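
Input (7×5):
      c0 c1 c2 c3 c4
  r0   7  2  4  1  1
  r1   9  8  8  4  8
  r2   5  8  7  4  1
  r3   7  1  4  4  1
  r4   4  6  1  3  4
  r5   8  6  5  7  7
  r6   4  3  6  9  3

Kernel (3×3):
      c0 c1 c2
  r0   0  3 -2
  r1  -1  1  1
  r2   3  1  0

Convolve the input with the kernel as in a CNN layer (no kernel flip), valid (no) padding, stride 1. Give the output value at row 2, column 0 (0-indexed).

The receptive field on the input at this output position is [5 8 7 / 7 1 4 / 4 6 1]. Elementwise product with the kernel and sum: 8·3 + 7·-2 + 7·-1 + 1·1 + 4·1 + 4·3 + 6·1.

26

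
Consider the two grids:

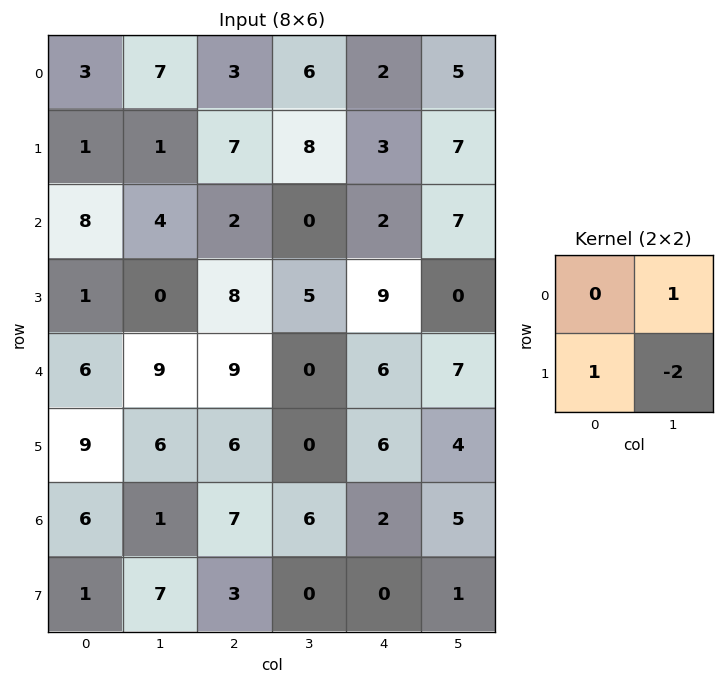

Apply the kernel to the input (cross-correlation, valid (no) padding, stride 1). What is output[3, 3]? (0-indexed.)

The receptive field on the input at this output position is [5 9 / 0 6]. Elementwise product with the kernel and sum: 9·1 + 0·1 + 6·-2.

-3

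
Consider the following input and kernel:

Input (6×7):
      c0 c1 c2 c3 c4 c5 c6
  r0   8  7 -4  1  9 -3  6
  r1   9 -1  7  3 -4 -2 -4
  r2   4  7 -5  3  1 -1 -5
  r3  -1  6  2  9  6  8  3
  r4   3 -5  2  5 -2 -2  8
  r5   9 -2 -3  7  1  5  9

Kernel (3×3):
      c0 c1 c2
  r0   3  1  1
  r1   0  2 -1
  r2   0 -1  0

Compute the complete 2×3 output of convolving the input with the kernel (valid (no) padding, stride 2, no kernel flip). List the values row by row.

11 5 31
29 -4 12

Output[0,0]: The receptive field on the input at this output position is [8 7 -4 / 9 -1 7 / 4 7 -5]. Elementwise product with the kernel and sum: 8·3 + 7·1 + -4·1 + -1·2 + 7·-1 + 7·-1.
Output[0,1]: The receptive field on the input at this output position is [-4 1 9 / 7 3 -4 / -5 3 1]. Elementwise product with the kernel and sum: -4·3 + 1·1 + 9·1 + 3·2 + -4·-1 + 3·-1.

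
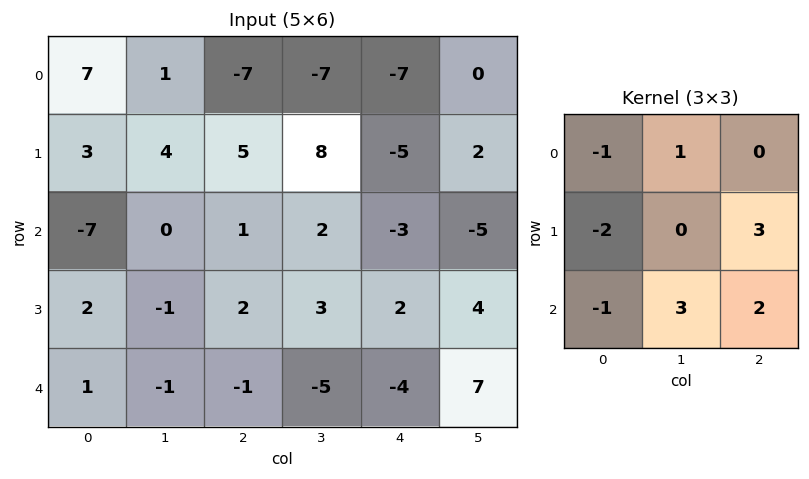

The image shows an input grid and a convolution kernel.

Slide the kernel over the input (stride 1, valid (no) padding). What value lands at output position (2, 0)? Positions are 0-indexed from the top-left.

3

The receptive field on the input at this output position is [-7 0 1 / 2 -1 2 / 1 -1 -1]. Elementwise product with the kernel and sum: -7·-1 + 0·1 + 2·-2 + 2·3 + 1·-1 + -1·3 + -1·2.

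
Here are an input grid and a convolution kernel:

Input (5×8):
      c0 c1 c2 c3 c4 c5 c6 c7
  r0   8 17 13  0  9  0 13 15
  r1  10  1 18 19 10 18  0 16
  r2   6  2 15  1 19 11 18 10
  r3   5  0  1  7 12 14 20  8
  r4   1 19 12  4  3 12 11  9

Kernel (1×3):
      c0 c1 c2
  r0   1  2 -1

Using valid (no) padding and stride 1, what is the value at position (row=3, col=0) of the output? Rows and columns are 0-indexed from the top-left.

4

The receptive field on the input at this output position is [5 0 1]. Elementwise product with the kernel and sum: 5·1 + 0·2 + 1·-1.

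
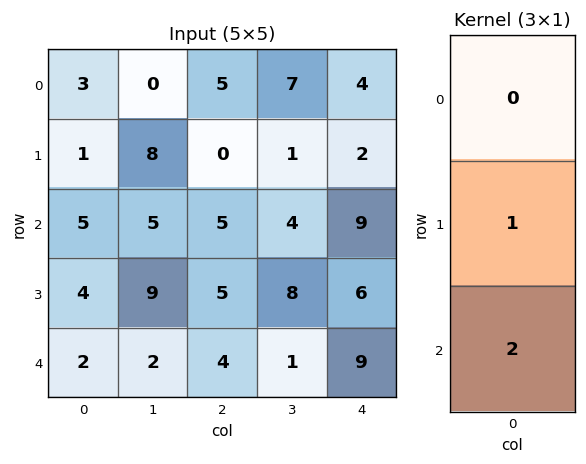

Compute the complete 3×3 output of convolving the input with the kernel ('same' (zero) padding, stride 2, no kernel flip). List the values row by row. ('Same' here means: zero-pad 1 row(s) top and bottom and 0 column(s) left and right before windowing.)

Output[0,0]: The receptive field on the zero-padded input at this output position is [0 / 3 / 1]. Elementwise product with the kernel and sum: 3·1 + 1·2.
Output[0,1]: The receptive field on the zero-padded input at this output position is [0 / 5 / 0]. Elementwise product with the kernel and sum: 5·1 + 0·2.

5 5 8
13 15 21
2 4 9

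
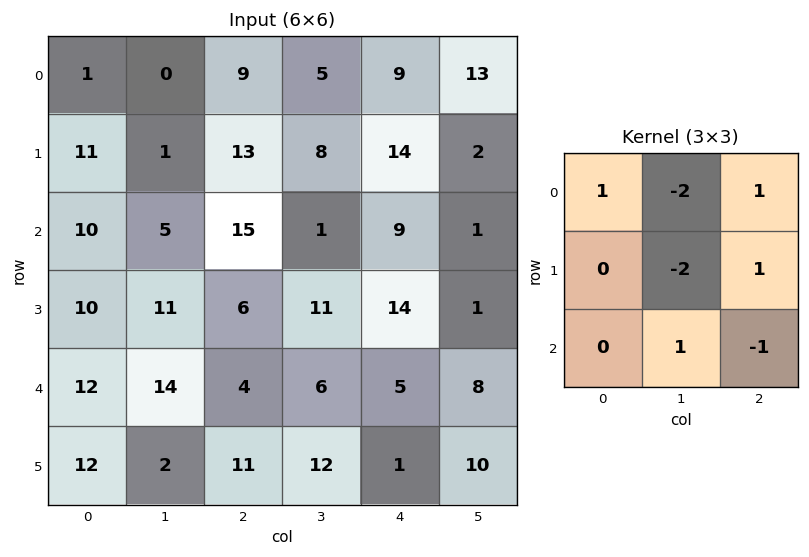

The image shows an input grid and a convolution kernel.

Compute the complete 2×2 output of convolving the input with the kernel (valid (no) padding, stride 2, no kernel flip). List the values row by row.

11 -2
9 15

Output[0,0]: The receptive field on the input at this output position is [1 0 9 / 11 1 13 / 10 5 15]. Elementwise product with the kernel and sum: 1·1 + 0·-2 + 9·1 + 1·-2 + 13·1 + 5·1 + 15·-1.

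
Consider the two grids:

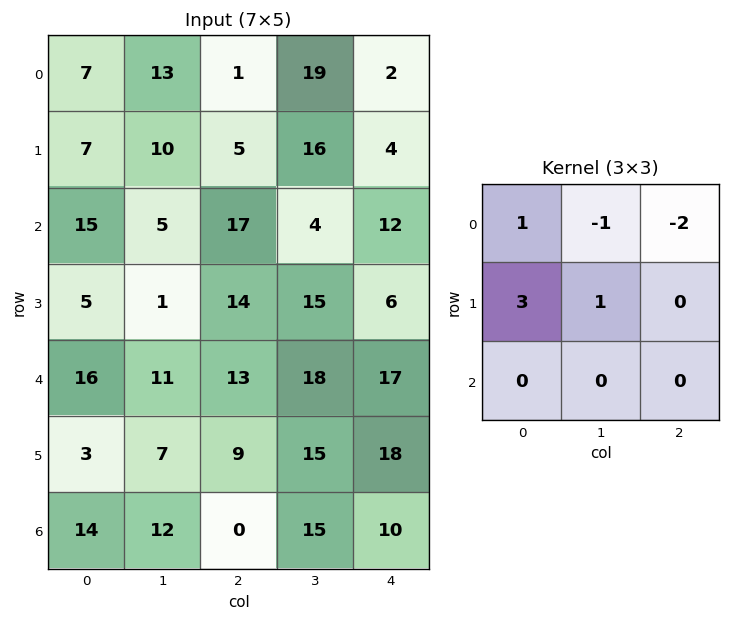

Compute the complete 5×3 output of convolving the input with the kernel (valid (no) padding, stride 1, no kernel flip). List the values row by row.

Output[0,0]: The receptive field on the input at this output position is [7 13 1 / 7 10 5 / 15 5 17]. Elementwise product with the kernel and sum: 7·1 + 13·-1 + 1·-2 + 7·3 + 10·1.
Output[0,1]: The receptive field on the input at this output position is [13 1 19 / 10 5 16 / 5 17 4]. Elementwise product with the kernel and sum: 13·1 + 1·-1 + 19·-2 + 10·3 + 5·1.

23 9 9
37 5 36
-8 -3 46
35 3 44
-5 -8 3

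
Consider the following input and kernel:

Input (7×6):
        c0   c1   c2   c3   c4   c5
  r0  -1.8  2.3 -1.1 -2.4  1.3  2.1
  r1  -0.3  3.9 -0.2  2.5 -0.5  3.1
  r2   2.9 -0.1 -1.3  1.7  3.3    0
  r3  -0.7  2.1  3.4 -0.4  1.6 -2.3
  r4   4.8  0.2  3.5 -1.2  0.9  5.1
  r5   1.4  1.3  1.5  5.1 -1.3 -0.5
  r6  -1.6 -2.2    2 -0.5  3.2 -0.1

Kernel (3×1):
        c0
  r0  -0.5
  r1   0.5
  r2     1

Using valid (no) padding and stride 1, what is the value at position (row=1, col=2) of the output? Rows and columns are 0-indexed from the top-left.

2.85

The receptive field on the input at this output position is [-0.2 / -1.3 / 3.4]. Elementwise product with the kernel and sum: -0.2·-0.5 + -1.3·0.5 + 3.4·1.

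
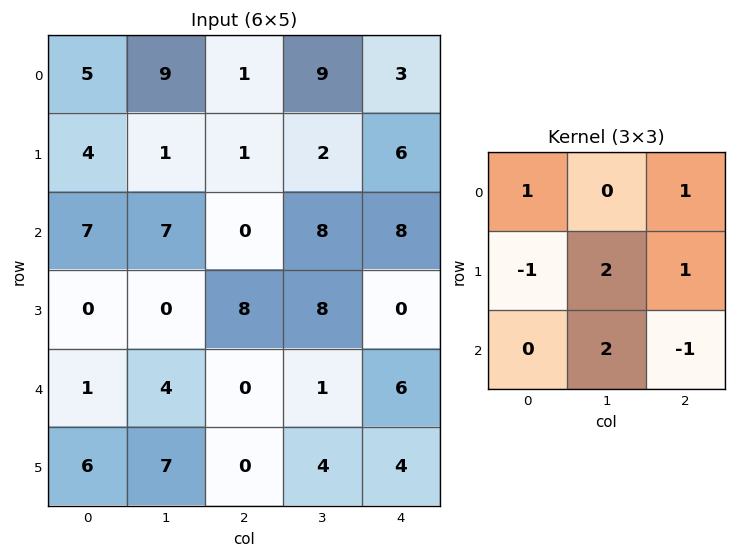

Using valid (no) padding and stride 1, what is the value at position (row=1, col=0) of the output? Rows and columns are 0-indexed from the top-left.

4

The receptive field on the input at this output position is [4 1 1 / 7 7 0 / 0 0 8]. Elementwise product with the kernel and sum: 4·1 + 1·1 + 7·-1 + 7·2 + 0·1 + 0·2 + 8·-1.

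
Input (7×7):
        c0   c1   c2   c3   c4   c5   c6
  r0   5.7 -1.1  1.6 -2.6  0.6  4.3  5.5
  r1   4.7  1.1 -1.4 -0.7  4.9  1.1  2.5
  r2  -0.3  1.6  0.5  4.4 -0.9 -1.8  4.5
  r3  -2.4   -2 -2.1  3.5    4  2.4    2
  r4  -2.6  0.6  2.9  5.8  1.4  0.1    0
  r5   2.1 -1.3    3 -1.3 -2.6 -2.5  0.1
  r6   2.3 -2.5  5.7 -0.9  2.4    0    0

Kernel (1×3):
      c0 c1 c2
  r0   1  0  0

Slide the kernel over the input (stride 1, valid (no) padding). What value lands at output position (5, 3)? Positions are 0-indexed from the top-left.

-1.3

The receptive field on the input at this output position is [-1.3 -2.6 -2.5]. Elementwise product with the kernel and sum: -1.3·1.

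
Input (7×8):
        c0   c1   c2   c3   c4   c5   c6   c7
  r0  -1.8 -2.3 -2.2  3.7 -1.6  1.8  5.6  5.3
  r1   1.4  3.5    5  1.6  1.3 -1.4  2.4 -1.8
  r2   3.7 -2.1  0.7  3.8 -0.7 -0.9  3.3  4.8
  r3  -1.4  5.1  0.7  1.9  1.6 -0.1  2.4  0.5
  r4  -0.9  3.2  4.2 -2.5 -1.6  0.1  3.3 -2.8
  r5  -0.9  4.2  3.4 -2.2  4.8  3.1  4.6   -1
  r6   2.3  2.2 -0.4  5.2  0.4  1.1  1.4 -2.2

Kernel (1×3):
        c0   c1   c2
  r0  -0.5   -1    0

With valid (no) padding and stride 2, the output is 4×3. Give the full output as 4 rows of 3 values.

Output[0,0]: The receptive field on the input at this output position is [-1.8 -2.3 -2.2]. Elementwise product with the kernel and sum: -1.8·-0.5 + -2.3·-1.
Output[0,1]: The receptive field on the input at this output position is [-2.2 3.7 -1.6]. Elementwise product with the kernel and sum: -2.2·-0.5 + 3.7·-1.

3.2 -2.6 -1
0.25 -4.15 1.25
-2.75 0.4 0.7
-3.35 -5 -1.3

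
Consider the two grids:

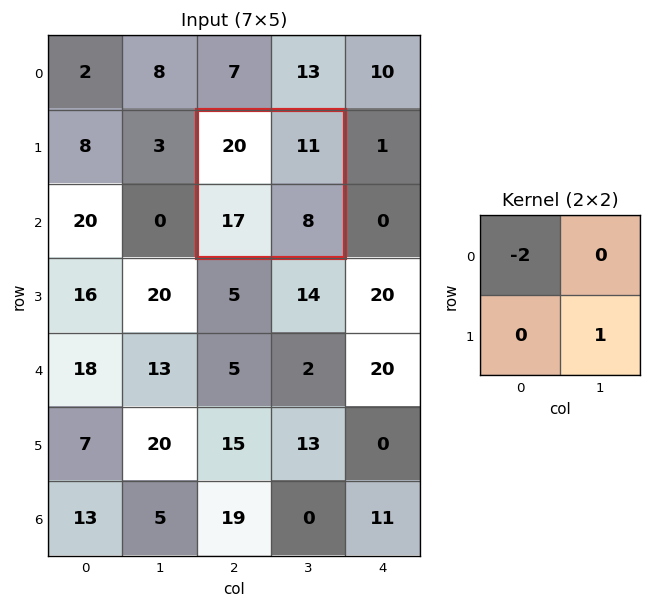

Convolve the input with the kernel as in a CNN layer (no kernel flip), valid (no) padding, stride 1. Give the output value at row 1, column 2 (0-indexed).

The receptive field on the input at this output position is [20 11 / 17 8]. Elementwise product with the kernel and sum: 20·-2 + 8·1.

-32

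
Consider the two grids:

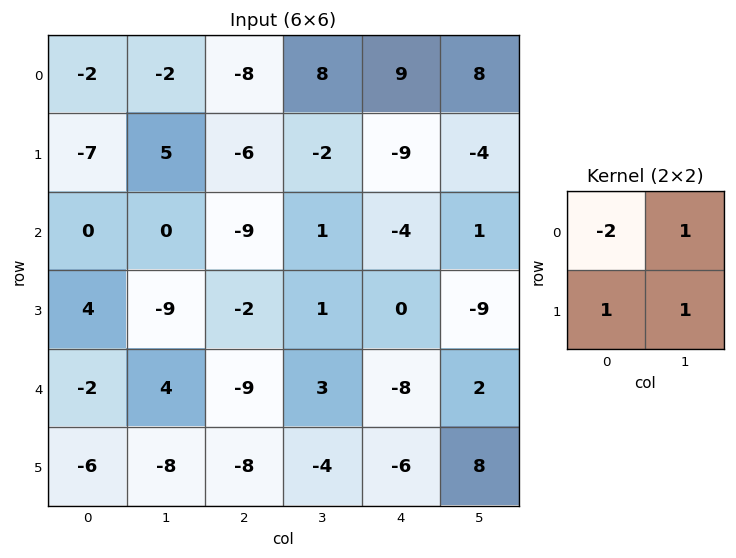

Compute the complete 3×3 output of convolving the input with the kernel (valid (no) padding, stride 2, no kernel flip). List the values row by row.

0 16 -23
-5 18 0
-6 9 20

Output[0,0]: The receptive field on the input at this output position is [-2 -2 / -7 5]. Elementwise product with the kernel and sum: -2·-2 + -2·1 + -7·1 + 5·1.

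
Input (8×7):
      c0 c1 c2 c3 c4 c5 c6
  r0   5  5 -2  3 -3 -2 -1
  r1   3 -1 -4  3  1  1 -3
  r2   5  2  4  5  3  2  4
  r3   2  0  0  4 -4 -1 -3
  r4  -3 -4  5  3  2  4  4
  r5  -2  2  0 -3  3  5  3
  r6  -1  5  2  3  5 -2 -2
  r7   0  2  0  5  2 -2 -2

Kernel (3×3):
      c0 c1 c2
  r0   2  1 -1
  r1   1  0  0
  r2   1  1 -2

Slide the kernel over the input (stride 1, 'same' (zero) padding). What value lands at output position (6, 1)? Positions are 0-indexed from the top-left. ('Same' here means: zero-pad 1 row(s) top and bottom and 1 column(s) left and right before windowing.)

The receptive field on the zero-padded input at this output position is [-2 2 0 / -1 5 2 / 0 2 0]. Elementwise product with the kernel and sum: -2·2 + 2·1 + 0·-1 + -1·1 + 0·1 + 2·1 + 0·-2.

-1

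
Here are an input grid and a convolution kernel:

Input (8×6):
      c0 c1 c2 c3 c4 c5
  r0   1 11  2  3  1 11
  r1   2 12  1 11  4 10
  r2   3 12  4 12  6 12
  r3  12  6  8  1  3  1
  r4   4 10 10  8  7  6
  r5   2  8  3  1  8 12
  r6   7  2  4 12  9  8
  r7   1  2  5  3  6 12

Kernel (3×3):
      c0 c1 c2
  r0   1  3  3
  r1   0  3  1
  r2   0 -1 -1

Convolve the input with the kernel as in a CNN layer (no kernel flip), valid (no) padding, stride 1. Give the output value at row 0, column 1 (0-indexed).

The receptive field on the input at this output position is [11 2 3 / 12 1 11 / 12 4 12]. Elementwise product with the kernel and sum: 11·1 + 2·3 + 3·3 + 1·3 + 11·1 + 4·-1 + 12·-1.

24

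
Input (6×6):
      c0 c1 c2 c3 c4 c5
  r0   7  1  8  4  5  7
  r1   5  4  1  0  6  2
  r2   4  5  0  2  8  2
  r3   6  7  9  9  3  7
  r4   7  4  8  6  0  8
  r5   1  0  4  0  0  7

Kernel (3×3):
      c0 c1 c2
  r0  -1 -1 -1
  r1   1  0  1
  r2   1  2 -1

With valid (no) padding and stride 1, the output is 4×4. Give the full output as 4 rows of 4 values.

4 -6 -14 2
5 18 25 4
13 23 22 2
-10 -7 -9 -12

Output[0,0]: The receptive field on the input at this output position is [7 1 8 / 5 4 1 / 4 5 0]. Elementwise product with the kernel and sum: 7·-1 + 1·-1 + 8·-1 + 5·1 + 1·1 + 4·1 + 5·2 + 0·-1.
Output[0,1]: The receptive field on the input at this output position is [1 8 4 / 4 1 0 / 5 0 2]. Elementwise product with the kernel and sum: 1·-1 + 8·-1 + 4·-1 + 4·1 + 0·1 + 5·1 + 0·2 + 2·-1.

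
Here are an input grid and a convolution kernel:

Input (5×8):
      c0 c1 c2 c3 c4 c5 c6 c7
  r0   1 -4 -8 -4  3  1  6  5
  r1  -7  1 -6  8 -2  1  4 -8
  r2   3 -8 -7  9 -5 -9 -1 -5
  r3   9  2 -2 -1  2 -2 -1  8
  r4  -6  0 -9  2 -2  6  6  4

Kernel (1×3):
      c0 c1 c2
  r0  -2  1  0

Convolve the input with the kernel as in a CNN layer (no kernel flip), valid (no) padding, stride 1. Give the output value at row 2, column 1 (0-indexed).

9

The receptive field on the input at this output position is [-8 -7 9]. Elementwise product with the kernel and sum: -8·-2 + -7·1.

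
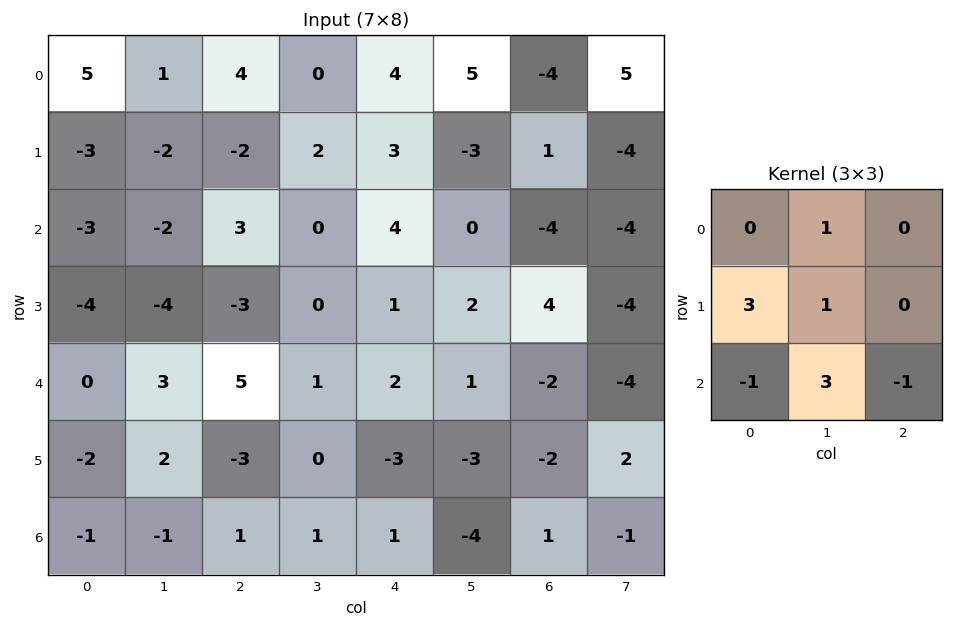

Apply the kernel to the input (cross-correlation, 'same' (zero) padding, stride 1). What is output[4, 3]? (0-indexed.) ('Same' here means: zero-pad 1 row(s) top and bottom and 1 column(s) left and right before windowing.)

22

The receptive field on the zero-padded input at this output position is [-3 0 1 / 5 1 2 / -3 0 -3]. Elementwise product with the kernel and sum: 0·1 + 5·3 + 1·1 + -3·-1 + 0·3 + -3·-1.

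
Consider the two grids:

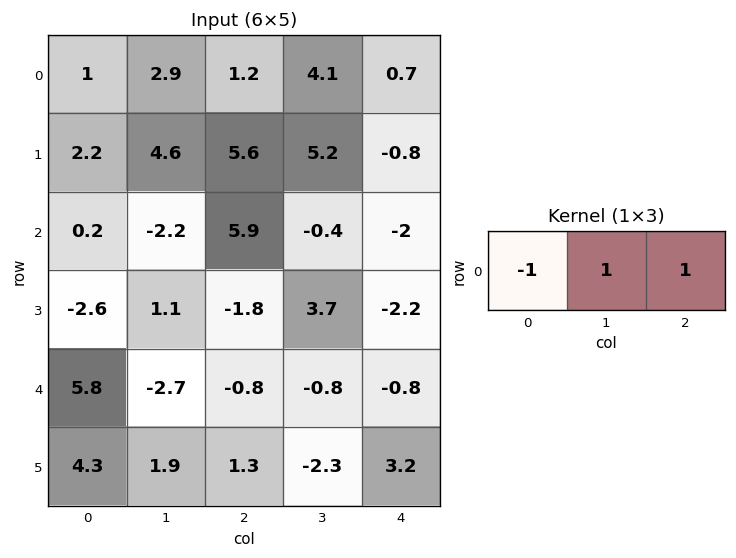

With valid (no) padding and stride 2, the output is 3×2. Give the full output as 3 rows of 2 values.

Output[0,0]: The receptive field on the input at this output position is [1 2.9 1.2]. Elementwise product with the kernel and sum: 1·-1 + 2.9·1 + 1.2·1.
Output[0,1]: The receptive field on the input at this output position is [1.2 4.1 0.7]. Elementwise product with the kernel and sum: 1.2·-1 + 4.1·1 + 0.7·1.

3.1 3.6
3.5 -8.3
-9.3 -0.8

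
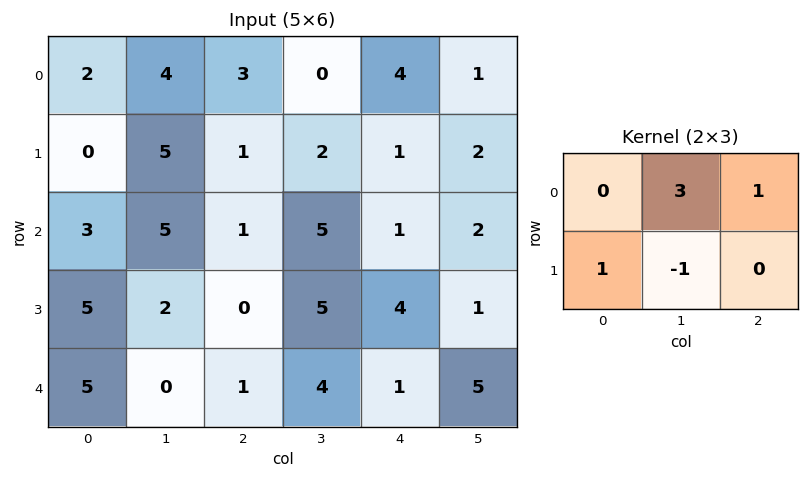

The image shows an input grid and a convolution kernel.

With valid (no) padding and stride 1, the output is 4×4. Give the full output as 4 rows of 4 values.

10 13 3 14
14 9 3 9
19 10 11 6
11 4 16 16

Output[0,0]: The receptive field on the input at this output position is [2 4 3 / 0 5 1]. Elementwise product with the kernel and sum: 4·3 + 3·1 + 0·1 + 5·-1.
Output[0,1]: The receptive field on the input at this output position is [4 3 0 / 5 1 2]. Elementwise product with the kernel and sum: 3·3 + 0·1 + 5·1 + 1·-1.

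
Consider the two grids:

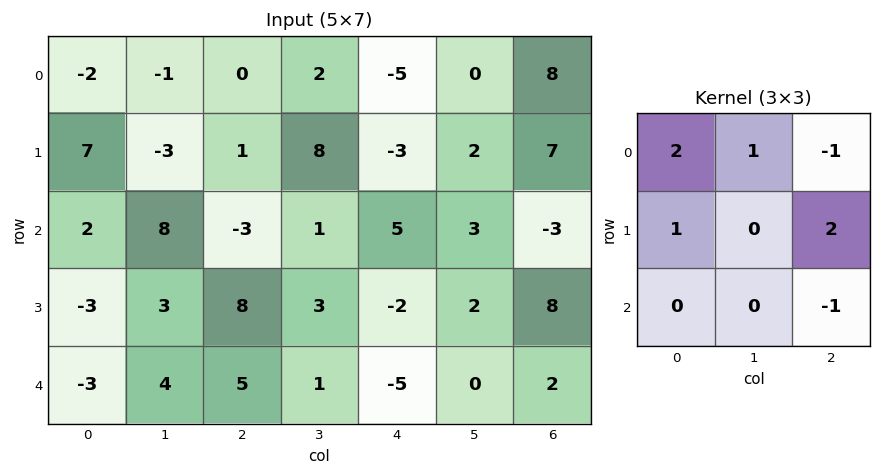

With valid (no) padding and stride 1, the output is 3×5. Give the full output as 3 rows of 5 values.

7 8 -3 8 -4
-2 -6 22 16 -20
23 20 -1 11 28

Output[0,0]: The receptive field on the input at this output position is [-2 -1 0 / 7 -3 1 / 2 8 -3]. Elementwise product with the kernel and sum: -2·2 + -1·1 + 0·-1 + 7·1 + 1·2 + -3·-1.
Output[0,1]: The receptive field on the input at this output position is [-1 0 2 / -3 1 8 / 8 -3 1]. Elementwise product with the kernel and sum: -1·2 + 0·1 + 2·-1 + -3·1 + 8·2 + 1·-1.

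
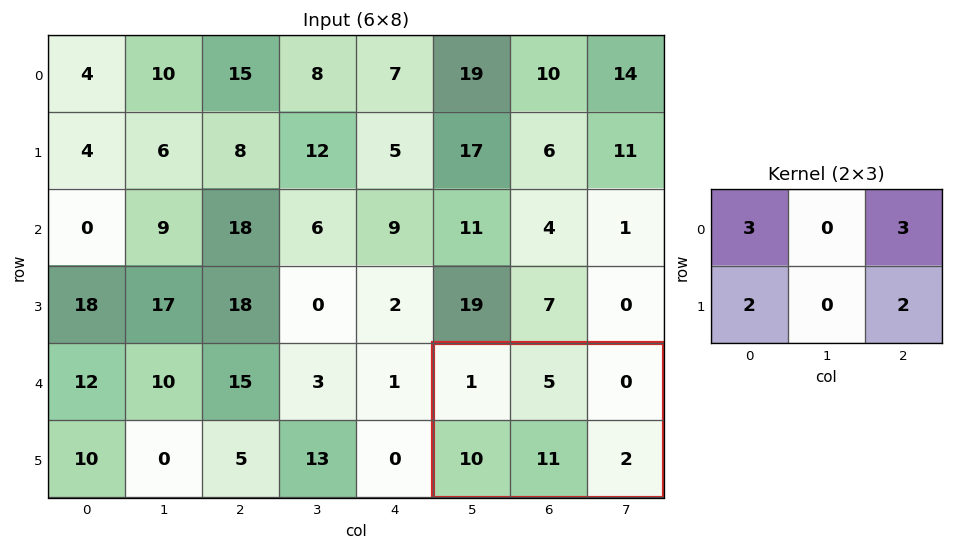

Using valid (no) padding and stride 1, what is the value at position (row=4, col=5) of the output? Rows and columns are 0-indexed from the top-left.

27

The receptive field on the input at this output position is [1 5 0 / 10 11 2]. Elementwise product with the kernel and sum: 1·3 + 0·3 + 10·2 + 2·2.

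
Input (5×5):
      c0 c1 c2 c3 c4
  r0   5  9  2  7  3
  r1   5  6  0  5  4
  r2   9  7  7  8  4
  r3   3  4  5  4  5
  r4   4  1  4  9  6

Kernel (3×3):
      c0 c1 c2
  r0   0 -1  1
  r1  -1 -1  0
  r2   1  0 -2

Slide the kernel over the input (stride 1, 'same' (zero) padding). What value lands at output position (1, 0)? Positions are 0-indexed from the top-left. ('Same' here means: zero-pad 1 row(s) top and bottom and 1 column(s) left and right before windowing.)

The receptive field on the zero-padded input at this output position is [0 5 9 / 0 5 6 / 0 9 7]. Elementwise product with the kernel and sum: 5·-1 + 9·1 + 0·-1 + 5·-1 + 0·1 + 7·-2.

-15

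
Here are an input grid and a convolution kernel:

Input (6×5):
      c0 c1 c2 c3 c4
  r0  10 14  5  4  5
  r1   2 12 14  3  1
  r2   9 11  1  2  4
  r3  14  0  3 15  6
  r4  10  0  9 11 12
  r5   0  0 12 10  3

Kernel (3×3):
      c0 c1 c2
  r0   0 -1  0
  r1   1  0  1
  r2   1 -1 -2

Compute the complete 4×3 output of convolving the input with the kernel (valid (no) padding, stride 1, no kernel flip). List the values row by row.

-2 16 2
6 -34 -22
-2 -17 -19
-5 -24 2

Output[0,0]: The receptive field on the input at this output position is [10 14 5 / 2 12 14 / 9 11 1]. Elementwise product with the kernel and sum: 14·-1 + 2·1 + 14·1 + 9·1 + 11·-1 + 1·-2.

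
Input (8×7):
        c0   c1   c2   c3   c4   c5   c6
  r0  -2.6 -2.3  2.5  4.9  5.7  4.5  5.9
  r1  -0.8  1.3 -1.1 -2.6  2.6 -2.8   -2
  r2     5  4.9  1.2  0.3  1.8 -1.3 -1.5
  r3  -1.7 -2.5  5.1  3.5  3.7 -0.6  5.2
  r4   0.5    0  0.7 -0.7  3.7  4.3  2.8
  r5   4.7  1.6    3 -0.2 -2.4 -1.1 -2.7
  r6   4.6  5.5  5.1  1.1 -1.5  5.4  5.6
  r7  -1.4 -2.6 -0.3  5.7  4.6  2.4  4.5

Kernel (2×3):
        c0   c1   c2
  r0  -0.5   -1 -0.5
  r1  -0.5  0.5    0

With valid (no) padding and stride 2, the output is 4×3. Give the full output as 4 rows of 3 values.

3.4 -9.75 -13
-8.4 -2.6 -1
-2.15 -3.1 -6.9
-10.95 0.1 -8.55

Output[0,0]: The receptive field on the input at this output position is [-2.6 -2.3 2.5 / -0.8 1.3 -1.1]. Elementwise product with the kernel and sum: -2.6·-0.5 + -2.3·-1 + 2.5·-0.5 + -0.8·-0.5 + 1.3·0.5.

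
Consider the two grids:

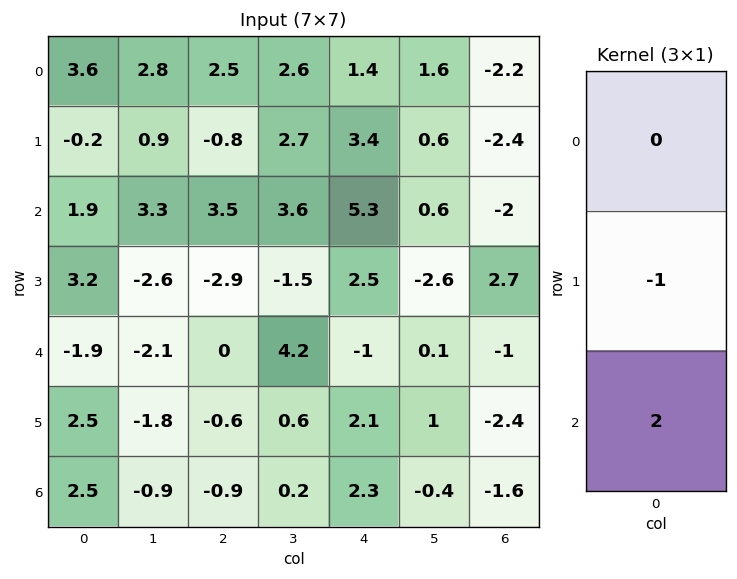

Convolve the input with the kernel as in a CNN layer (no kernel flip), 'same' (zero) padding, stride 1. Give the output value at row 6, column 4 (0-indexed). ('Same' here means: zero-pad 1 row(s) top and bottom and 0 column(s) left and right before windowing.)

The receptive field on the zero-padded input at this output position is [2.1 / 2.3 / 0]. Elementwise product with the kernel and sum: 2.3·-1 + 0·2.

-2.3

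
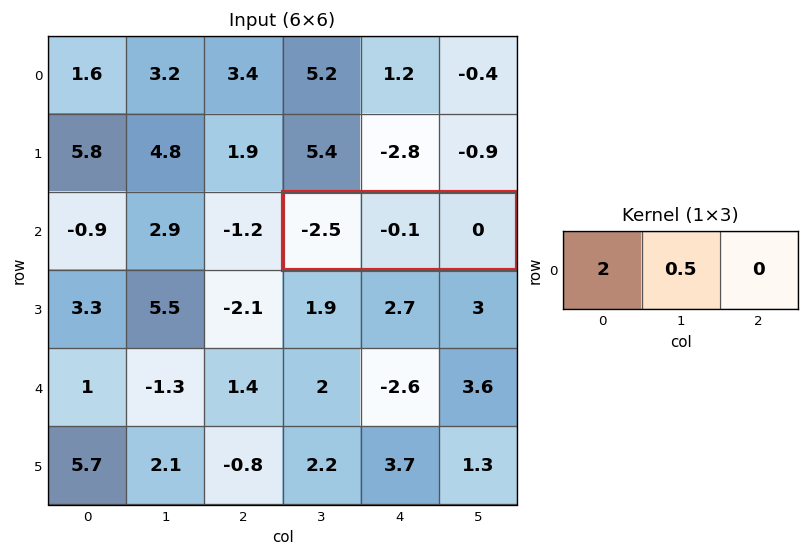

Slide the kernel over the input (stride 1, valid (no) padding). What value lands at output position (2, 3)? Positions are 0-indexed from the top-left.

-5.05

The receptive field on the input at this output position is [-2.5 -0.1 0]. Elementwise product with the kernel and sum: -2.5·2 + -0.1·0.5.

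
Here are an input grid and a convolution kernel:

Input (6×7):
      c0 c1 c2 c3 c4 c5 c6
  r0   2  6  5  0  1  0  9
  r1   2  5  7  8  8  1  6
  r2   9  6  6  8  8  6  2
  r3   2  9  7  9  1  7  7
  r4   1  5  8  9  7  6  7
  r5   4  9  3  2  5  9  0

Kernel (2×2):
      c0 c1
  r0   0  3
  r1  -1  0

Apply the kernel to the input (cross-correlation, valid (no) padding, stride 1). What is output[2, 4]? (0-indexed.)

The receptive field on the input at this output position is [8 6 / 1 7]. Elementwise product with the kernel and sum: 6·3 + 1·-1.

17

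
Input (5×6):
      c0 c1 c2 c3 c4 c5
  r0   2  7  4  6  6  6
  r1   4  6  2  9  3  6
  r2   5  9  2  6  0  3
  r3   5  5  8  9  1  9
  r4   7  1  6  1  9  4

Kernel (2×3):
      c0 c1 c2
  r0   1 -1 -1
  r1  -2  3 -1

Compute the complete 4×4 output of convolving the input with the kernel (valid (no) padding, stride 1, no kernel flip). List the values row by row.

-1 -18 12 -21
11 -23 4 -15
-9 6 6 -21
-25 3 -20 20

Output[0,0]: The receptive field on the input at this output position is [2 7 4 / 4 6 2]. Elementwise product with the kernel and sum: 2·1 + 7·-1 + 4·-1 + 4·-2 + 6·3 + 2·-1.
Output[0,1]: The receptive field on the input at this output position is [7 4 6 / 6 2 9]. Elementwise product with the kernel and sum: 7·1 + 4·-1 + 6·-1 + 6·-2 + 2·3 + 9·-1.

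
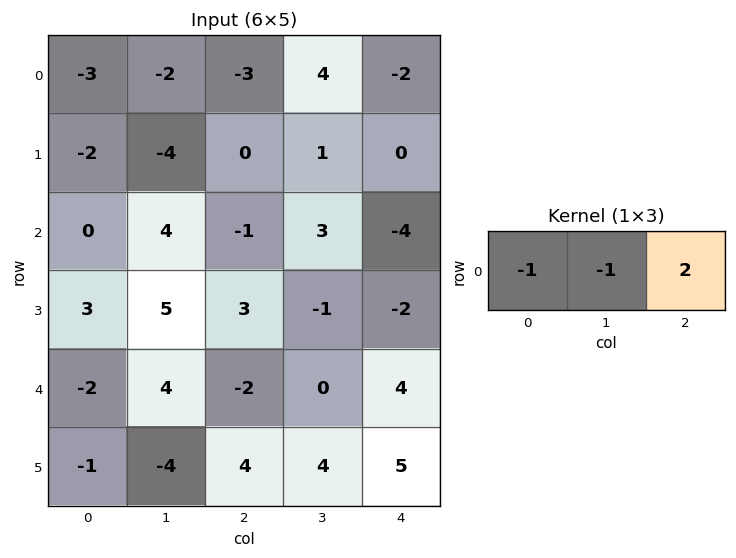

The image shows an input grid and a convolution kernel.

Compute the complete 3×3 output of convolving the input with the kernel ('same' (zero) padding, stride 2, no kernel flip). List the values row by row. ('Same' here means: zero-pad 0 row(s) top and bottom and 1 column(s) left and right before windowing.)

-1 13 -2
8 3 1
10 -2 -4

Output[0,0]: The receptive field on the zero-padded input at this output position is [0 -3 -2]. Elementwise product with the kernel and sum: 0·-1 + -3·-1 + -2·2.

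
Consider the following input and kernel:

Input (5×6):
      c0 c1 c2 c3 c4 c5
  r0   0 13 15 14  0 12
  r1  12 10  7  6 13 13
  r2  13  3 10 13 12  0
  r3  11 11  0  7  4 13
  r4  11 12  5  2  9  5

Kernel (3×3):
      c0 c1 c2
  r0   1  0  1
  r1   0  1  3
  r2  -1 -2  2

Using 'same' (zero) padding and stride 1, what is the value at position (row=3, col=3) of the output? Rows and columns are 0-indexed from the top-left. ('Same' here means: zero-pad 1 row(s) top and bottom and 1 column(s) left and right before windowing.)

50

The receptive field on the zero-padded input at this output position is [10 13 12 / 0 7 4 / 5 2 9]. Elementwise product with the kernel and sum: 10·1 + 12·1 + 7·1 + 4·3 + 5·-1 + 2·-2 + 9·2.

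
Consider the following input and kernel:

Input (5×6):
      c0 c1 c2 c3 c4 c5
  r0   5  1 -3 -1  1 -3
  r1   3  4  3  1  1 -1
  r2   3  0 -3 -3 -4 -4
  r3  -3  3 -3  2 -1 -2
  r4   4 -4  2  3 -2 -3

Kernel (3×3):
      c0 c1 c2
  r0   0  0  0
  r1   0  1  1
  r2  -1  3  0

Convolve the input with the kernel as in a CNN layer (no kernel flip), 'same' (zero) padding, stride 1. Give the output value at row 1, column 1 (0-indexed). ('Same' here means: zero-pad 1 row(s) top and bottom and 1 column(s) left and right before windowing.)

The receptive field on the zero-padded input at this output position is [5 1 -3 / 3 4 3 / 3 0 -3]. Elementwise product with the kernel and sum: 4·1 + 3·1 + 3·-1 + 0·3.

4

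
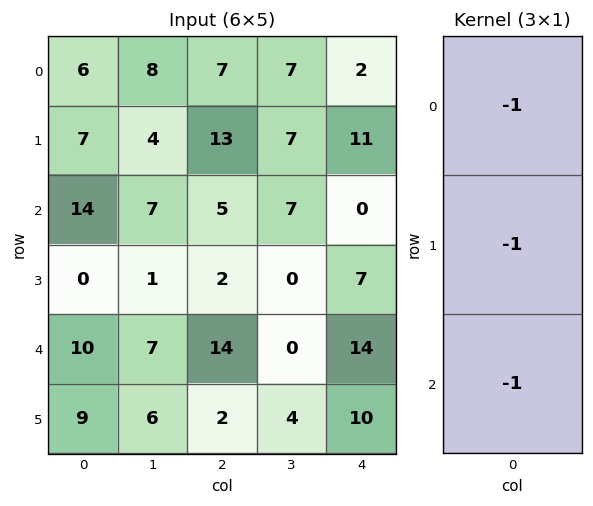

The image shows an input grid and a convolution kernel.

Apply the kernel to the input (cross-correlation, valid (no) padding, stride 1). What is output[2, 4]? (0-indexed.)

The receptive field on the input at this output position is [0 / 7 / 14]. Elementwise product with the kernel and sum: 0·-1 + 7·-1 + 14·-1.

-21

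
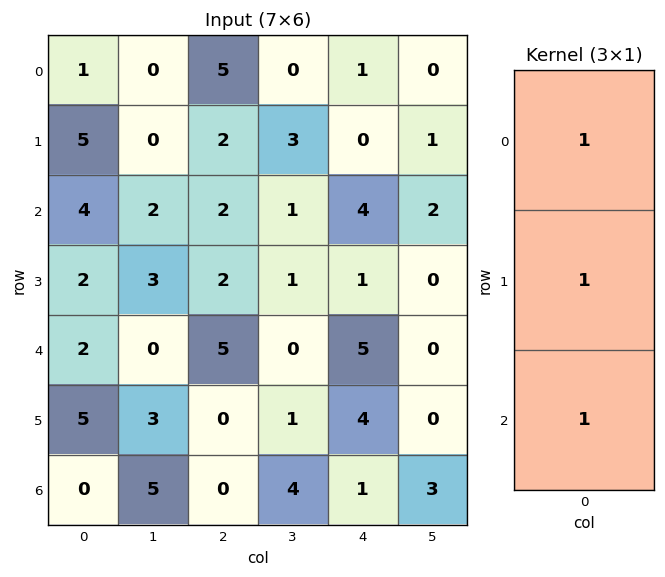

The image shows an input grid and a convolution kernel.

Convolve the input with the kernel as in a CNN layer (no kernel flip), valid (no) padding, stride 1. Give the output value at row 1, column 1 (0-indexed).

5

The receptive field on the input at this output position is [0 / 2 / 3]. Elementwise product with the kernel and sum: 0·1 + 2·1 + 3·1.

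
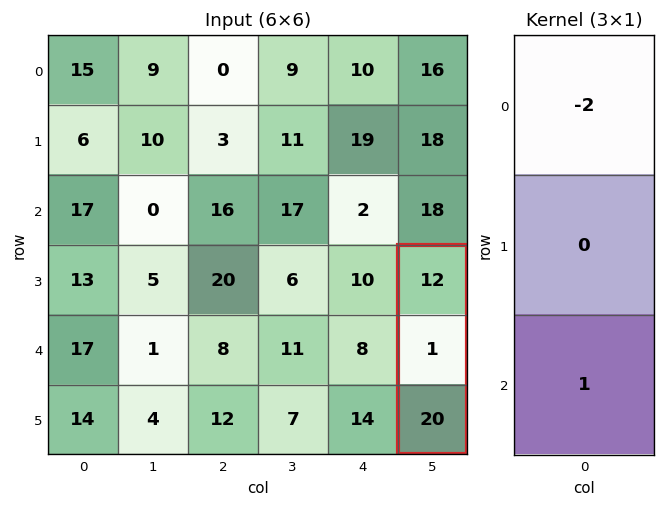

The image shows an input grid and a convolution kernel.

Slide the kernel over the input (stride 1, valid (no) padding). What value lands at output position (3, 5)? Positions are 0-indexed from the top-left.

The receptive field on the input at this output position is [12 / 1 / 20]. Elementwise product with the kernel and sum: 12·-2 + 20·1.

-4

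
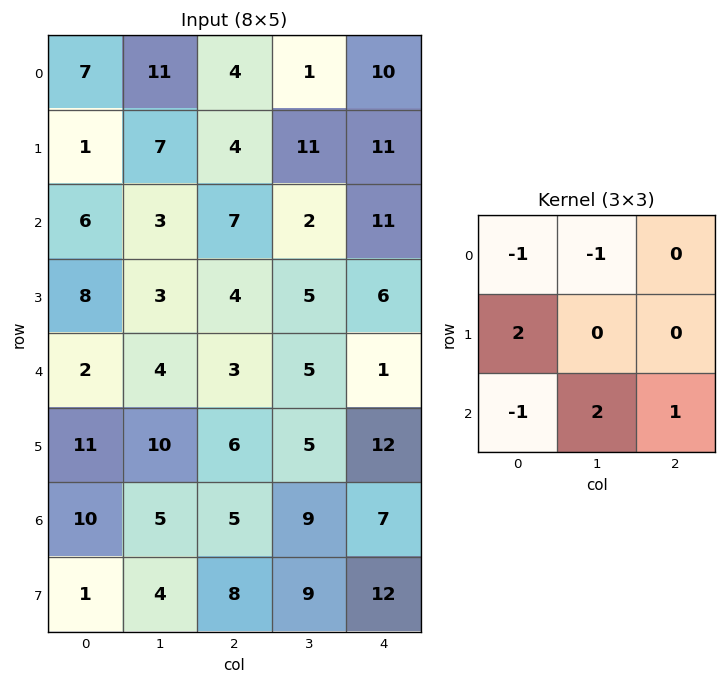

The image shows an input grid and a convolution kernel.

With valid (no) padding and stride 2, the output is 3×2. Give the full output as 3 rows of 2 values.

-9 11
16 7
21 24

Output[0,0]: The receptive field on the input at this output position is [7 11 4 / 1 7 4 / 6 3 7]. Elementwise product with the kernel and sum: 7·-1 + 11·-1 + 1·2 + 6·-1 + 3·2 + 7·1.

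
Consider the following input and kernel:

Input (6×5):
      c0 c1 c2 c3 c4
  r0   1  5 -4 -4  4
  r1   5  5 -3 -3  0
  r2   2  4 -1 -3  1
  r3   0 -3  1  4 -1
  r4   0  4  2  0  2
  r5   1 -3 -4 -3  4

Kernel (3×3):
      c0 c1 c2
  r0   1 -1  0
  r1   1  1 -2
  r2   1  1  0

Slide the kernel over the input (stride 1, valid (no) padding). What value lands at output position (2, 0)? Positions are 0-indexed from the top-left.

The receptive field on the input at this output position is [2 4 -1 / 0 -3 1 / 0 4 2]. Elementwise product with the kernel and sum: 2·1 + 4·-1 + 0·1 + -3·1 + 1·-2 + 0·1 + 4·1.

-3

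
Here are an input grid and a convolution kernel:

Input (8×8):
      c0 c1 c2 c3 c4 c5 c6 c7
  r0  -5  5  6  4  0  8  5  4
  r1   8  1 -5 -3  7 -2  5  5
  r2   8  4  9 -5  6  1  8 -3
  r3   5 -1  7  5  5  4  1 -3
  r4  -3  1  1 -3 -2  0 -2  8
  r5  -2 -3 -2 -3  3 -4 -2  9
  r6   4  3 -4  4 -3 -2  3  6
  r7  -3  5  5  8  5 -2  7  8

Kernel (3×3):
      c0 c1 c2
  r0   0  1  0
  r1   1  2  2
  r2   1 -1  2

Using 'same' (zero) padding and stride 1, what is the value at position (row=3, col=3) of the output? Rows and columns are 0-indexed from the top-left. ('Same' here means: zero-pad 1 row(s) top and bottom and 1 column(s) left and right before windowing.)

The receptive field on the zero-padded input at this output position is [9 -5 6 / 7 5 5 / 1 -3 -2]. Elementwise product with the kernel and sum: -5·1 + 7·1 + 5·2 + 5·2 + 1·1 + -3·-1 + -2·2.

22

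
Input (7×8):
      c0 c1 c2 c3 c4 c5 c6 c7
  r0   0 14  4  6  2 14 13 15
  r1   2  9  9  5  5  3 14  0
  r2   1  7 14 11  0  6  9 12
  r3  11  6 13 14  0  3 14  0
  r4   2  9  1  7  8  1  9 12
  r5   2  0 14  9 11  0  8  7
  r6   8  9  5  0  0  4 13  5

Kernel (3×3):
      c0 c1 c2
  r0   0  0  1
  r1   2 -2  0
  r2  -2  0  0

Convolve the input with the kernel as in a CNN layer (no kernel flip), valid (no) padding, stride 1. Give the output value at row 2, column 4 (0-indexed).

-13

The receptive field on the input at this output position is [0 6 9 / 0 3 14 / 8 1 9]. Elementwise product with the kernel and sum: 9·1 + 0·2 + 3·-2 + 8·-2.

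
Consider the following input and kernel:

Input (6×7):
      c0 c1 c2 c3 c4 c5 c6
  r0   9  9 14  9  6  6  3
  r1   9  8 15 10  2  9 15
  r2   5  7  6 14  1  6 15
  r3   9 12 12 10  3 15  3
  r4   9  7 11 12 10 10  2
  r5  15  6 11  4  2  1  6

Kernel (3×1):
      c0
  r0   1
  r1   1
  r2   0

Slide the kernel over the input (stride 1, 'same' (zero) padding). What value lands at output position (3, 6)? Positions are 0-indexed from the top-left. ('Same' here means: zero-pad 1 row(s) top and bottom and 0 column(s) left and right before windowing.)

The receptive field on the zero-padded input at this output position is [15 / 3 / 2]. Elementwise product with the kernel and sum: 15·1 + 3·1.

18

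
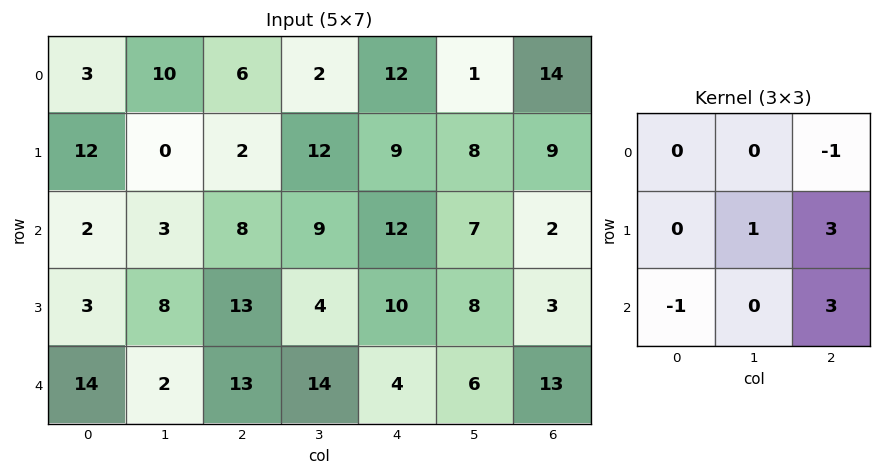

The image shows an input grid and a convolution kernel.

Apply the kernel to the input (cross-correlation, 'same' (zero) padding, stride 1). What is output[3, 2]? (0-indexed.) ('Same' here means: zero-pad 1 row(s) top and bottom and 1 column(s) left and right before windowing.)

The receptive field on the zero-padded input at this output position is [3 8 9 / 8 13 4 / 2 13 14]. Elementwise product with the kernel and sum: 9·-1 + 13·1 + 4·3 + 2·-1 + 14·3.

56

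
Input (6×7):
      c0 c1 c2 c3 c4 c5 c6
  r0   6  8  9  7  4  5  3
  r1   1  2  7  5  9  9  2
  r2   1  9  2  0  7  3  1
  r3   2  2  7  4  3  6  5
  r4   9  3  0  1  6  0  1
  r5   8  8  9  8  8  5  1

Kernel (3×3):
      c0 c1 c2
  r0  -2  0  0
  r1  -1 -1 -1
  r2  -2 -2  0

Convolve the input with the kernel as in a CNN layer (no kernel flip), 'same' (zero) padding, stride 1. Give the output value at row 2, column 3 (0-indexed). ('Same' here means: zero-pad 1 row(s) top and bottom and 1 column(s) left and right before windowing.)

The receptive field on the zero-padded input at this output position is [7 5 9 / 2 0 7 / 7 4 3]. Elementwise product with the kernel and sum: 7·-2 + 2·-1 + 0·-1 + 7·-1 + 7·-2 + 4·-2.

-45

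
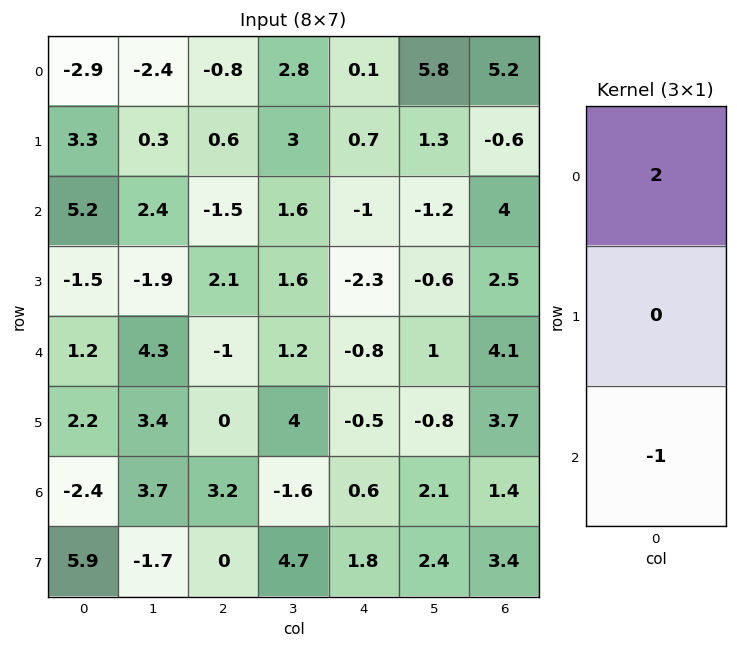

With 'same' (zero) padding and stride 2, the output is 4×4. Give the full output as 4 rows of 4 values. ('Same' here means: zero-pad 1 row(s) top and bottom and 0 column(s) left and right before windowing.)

-3.3 -0.6 -0.7 0.6
8.1 -0.9 3.7 -3.7
-5.2 4.2 -4.1 1.3
-1.5 0 -2.8 4

Output[0,0]: The receptive field on the zero-padded input at this output position is [0 / -2.9 / 3.3]. Elementwise product with the kernel and sum: 0·2 + 3.3·-1.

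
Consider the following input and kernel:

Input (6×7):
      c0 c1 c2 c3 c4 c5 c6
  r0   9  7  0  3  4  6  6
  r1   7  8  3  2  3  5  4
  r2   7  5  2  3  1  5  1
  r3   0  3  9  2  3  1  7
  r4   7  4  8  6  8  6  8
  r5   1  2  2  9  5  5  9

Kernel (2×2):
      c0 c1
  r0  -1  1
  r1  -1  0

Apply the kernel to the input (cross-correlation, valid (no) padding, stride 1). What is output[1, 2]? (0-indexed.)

-3

The receptive field on the input at this output position is [3 2 / 2 3]. Elementwise product with the kernel and sum: 3·-1 + 2·1 + 2·-1.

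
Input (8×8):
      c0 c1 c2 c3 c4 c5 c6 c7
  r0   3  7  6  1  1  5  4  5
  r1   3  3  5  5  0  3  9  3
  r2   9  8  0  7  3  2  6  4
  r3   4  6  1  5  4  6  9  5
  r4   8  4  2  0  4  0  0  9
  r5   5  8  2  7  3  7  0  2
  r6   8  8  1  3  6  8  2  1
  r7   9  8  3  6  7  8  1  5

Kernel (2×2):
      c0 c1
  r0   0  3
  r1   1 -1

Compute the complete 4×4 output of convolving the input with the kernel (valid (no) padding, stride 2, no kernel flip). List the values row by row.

21 3 12 21
22 17 4 16
9 -5 -4 25
25 6 23 -1

Output[0,0]: The receptive field on the input at this output position is [3 7 / 3 3]. Elementwise product with the kernel and sum: 7·3 + 3·1 + 3·-1.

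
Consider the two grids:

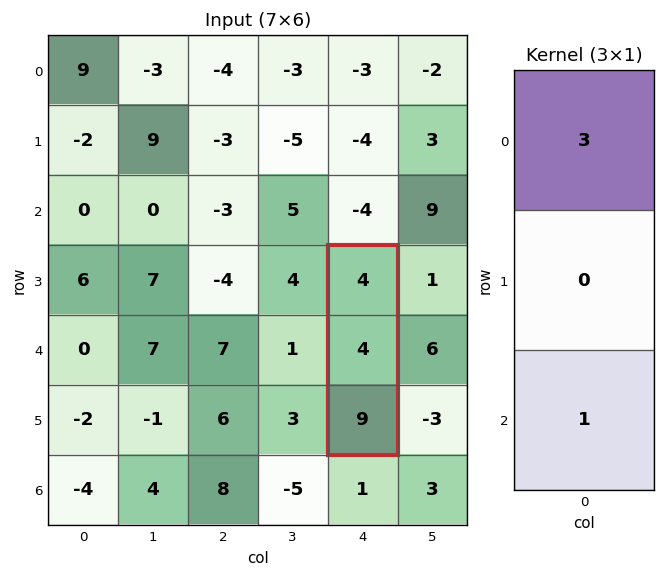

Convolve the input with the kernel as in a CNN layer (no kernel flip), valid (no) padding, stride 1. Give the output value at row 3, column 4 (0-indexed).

The receptive field on the input at this output position is [4 / 4 / 9]. Elementwise product with the kernel and sum: 4·3 + 9·1.

21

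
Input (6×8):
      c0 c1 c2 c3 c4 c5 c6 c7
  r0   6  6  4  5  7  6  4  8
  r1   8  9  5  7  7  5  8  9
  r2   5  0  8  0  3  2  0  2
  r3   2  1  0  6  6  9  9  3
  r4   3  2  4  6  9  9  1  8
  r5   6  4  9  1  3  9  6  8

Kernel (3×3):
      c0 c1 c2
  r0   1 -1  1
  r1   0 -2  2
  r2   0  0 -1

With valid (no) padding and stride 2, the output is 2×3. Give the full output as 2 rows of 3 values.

Output[0,0]: The receptive field on the input at this output position is [6 6 4 / 8 9 5 / 5 0 8]. Elementwise product with the kernel and sum: 6·1 + 6·-1 + 4·1 + 9·-2 + 5·2 + 8·-1.

-12 3 11
7 2 0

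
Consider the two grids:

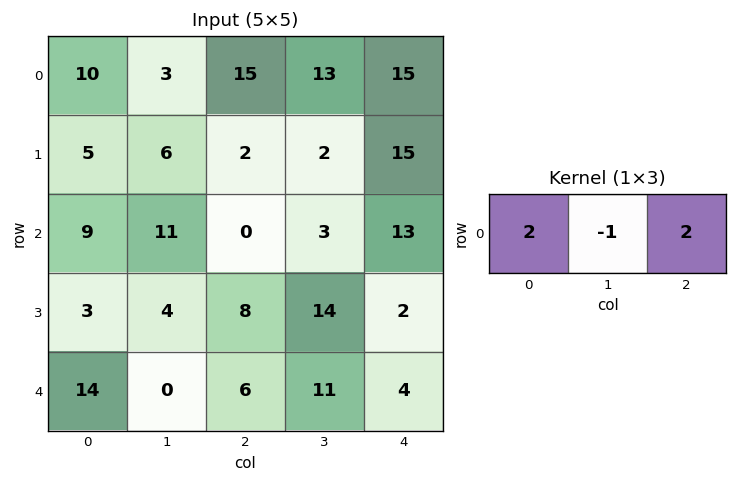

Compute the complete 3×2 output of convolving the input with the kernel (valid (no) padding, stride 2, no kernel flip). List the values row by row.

Output[0,0]: The receptive field on the input at this output position is [10 3 15]. Elementwise product with the kernel and sum: 10·2 + 3·-1 + 15·2.
Output[0,1]: The receptive field on the input at this output position is [15 13 15]. Elementwise product with the kernel and sum: 15·2 + 13·-1 + 15·2.

47 47
7 23
40 9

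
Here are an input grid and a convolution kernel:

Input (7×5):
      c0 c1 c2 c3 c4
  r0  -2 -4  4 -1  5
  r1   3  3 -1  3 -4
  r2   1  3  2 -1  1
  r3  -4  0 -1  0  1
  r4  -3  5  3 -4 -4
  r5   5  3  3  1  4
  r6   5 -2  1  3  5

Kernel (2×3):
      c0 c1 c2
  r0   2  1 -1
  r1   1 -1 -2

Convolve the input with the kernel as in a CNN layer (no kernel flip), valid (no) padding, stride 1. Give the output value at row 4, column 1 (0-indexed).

15

The receptive field on the input at this output position is [5 3 -4 / 3 3 1]. Elementwise product with the kernel and sum: 5·2 + 3·1 + -4·-1 + 3·1 + 3·-1 + 1·-2.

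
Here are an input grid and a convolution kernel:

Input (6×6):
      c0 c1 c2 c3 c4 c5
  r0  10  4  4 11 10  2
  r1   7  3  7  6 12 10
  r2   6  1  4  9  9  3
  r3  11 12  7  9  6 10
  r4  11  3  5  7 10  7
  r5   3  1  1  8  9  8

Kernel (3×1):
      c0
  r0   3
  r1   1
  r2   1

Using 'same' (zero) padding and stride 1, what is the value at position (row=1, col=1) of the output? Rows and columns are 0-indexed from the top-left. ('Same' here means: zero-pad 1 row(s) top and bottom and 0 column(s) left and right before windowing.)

The receptive field on the zero-padded input at this output position is [4 / 3 / 1]. Elementwise product with the kernel and sum: 4·3 + 3·1 + 1·1.

16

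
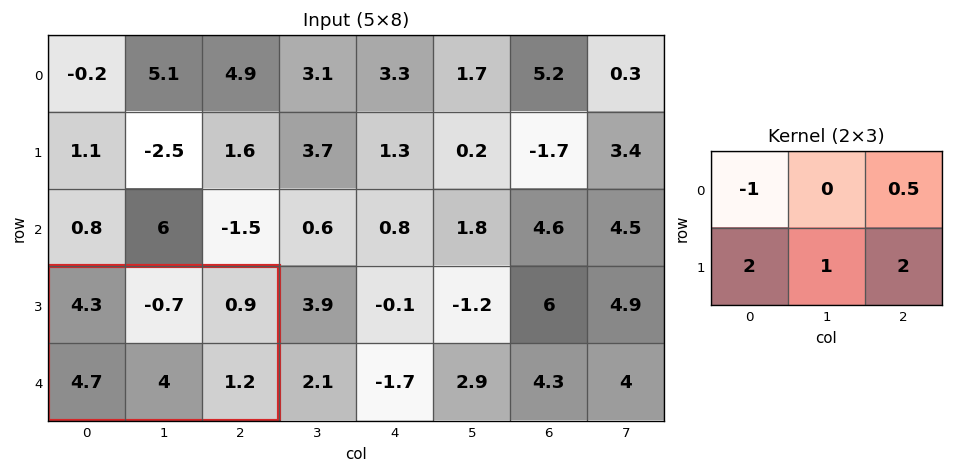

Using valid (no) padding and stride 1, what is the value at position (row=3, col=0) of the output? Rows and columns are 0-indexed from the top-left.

11.95

The receptive field on the input at this output position is [4.3 -0.7 0.9 / 4.7 4 1.2]. Elementwise product with the kernel and sum: 4.3·-1 + 0.9·0.5 + 4.7·2 + 4·1 + 1.2·2.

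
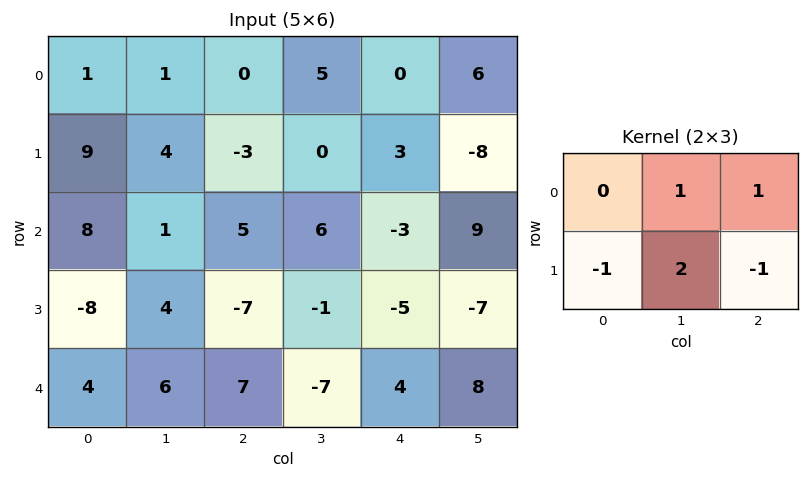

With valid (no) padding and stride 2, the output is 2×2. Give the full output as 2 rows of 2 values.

3 5
29 13

Output[0,0]: The receptive field on the input at this output position is [1 1 0 / 9 4 -3]. Elementwise product with the kernel and sum: 1·1 + 0·1 + 9·-1 + 4·2 + -3·-1.
Output[0,1]: The receptive field on the input at this output position is [0 5 0 / -3 0 3]. Elementwise product with the kernel and sum: 5·1 + 0·1 + -3·-1 + 0·2 + 3·-1.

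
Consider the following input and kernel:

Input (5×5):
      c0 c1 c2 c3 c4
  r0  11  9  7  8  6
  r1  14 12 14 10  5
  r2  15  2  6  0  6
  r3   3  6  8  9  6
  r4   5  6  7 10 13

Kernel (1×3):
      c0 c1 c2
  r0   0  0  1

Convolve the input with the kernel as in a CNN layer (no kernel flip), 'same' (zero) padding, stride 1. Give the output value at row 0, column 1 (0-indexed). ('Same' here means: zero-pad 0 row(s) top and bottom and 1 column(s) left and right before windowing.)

The receptive field on the zero-padded input at this output position is [11 9 7]. Elementwise product with the kernel and sum: 7·1.

7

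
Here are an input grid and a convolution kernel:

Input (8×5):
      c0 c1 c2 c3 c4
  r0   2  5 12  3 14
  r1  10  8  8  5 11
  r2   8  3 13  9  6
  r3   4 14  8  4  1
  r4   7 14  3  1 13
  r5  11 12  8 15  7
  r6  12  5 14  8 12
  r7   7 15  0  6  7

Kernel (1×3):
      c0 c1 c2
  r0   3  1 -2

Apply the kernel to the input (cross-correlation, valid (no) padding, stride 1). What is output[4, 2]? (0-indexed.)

The receptive field on the input at this output position is [3 1 13]. Elementwise product with the kernel and sum: 3·3 + 1·1 + 13·-2.

-16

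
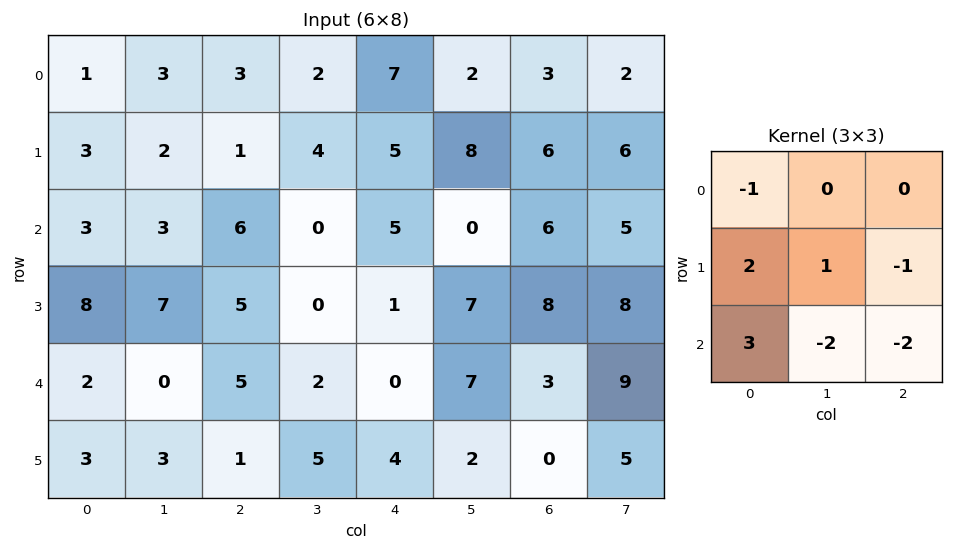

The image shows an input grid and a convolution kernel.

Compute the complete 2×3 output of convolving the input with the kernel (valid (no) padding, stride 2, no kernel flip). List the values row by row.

Output[0,0]: The receptive field on the input at this output position is [1 3 3 / 3 2 1 / 3 3 6]. Elementwise product with the kernel and sum: 1·-1 + 3·2 + 2·1 + 1·-1 + 3·3 + 3·-2 + 6·-2.
Output[0,1]: The receptive field on the input at this output position is [3 2 7 / 1 4 5 / 6 0 5]. Elementwise product with the kernel and sum: 3·-1 + 1·2 + 4·1 + 5·-1 + 6·3 + 0·-2 + 5·-2.

-3 6 8
11 14 -24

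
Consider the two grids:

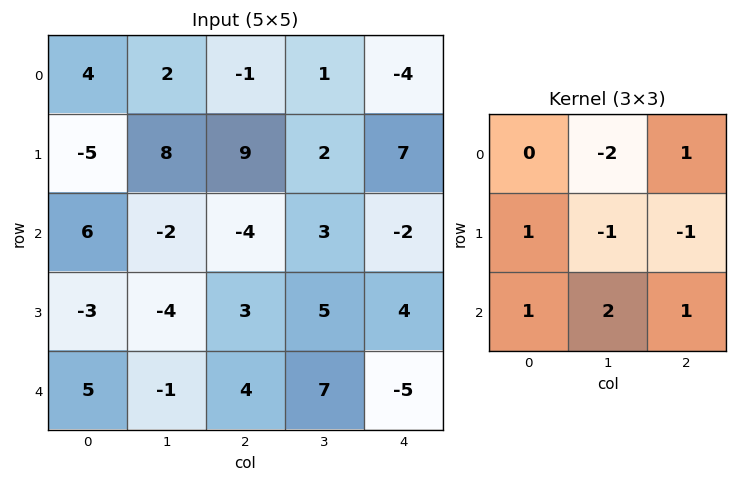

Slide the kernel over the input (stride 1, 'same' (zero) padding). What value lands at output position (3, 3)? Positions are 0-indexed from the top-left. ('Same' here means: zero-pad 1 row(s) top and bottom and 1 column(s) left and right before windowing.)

-1

The receptive field on the zero-padded input at this output position is [-4 3 -2 / 3 5 4 / 4 7 -5]. Elementwise product with the kernel and sum: 3·-2 + -2·1 + 3·1 + 5·-1 + 4·-1 + 4·1 + 7·2 + -5·1.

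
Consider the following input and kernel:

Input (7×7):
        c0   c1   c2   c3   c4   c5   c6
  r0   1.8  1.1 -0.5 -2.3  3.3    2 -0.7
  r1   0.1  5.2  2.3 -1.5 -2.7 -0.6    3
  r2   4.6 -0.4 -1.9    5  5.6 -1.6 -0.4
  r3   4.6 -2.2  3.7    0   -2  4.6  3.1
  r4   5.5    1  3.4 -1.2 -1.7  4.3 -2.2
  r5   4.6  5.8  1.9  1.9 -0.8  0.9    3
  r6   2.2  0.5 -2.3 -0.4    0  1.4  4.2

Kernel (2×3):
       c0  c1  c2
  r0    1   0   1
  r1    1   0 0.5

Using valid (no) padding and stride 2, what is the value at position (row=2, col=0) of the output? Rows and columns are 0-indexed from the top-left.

14.45

The receptive field on the input at this output position is [5.5 1 3.4 / 4.6 5.8 1.9]. Elementwise product with the kernel and sum: 5.5·1 + 3.4·1 + 4.6·1 + 1.9·0.5.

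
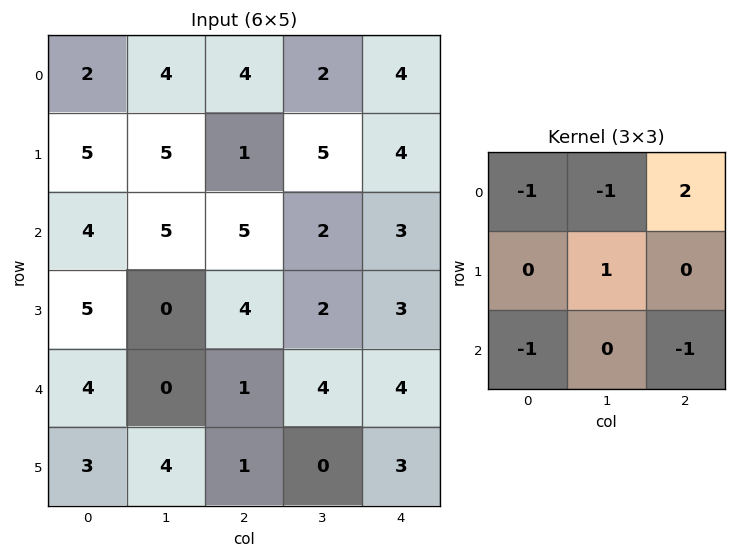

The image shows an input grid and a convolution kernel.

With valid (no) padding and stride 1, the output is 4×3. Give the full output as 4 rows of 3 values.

-2 -10 -1
-12 7 -3
-4 -6 -4
-1 -3 0

Output[0,0]: The receptive field on the input at this output position is [2 4 4 / 5 5 1 / 4 5 5]. Elementwise product with the kernel and sum: 2·-1 + 4·-1 + 4·2 + 5·1 + 4·-1 + 5·-1.
Output[0,1]: The receptive field on the input at this output position is [4 4 2 / 5 1 5 / 5 5 2]. Elementwise product with the kernel and sum: 4·-1 + 4·-1 + 2·2 + 1·1 + 5·-1 + 2·-1.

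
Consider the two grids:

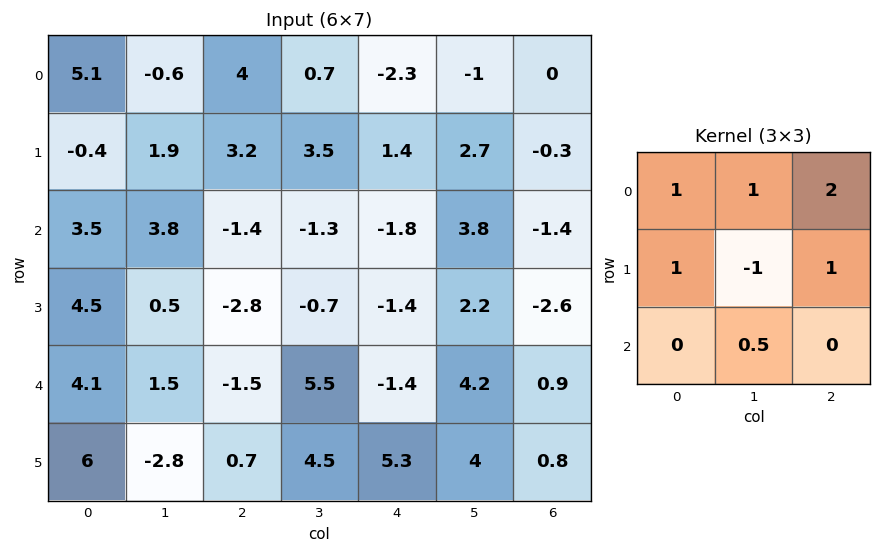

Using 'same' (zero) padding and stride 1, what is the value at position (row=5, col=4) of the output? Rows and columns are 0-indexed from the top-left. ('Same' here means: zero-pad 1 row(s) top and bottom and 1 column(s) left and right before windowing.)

The receptive field on the zero-padded input at this output position is [5.5 -1.4 4.2 / 4.5 5.3 4 / 0 0 0]. Elementwise product with the kernel and sum: 5.5·1 + -1.4·1 + 4.2·2 + 4.5·1 + 5.3·-1 + 4·1 + 0·0.5.

15.7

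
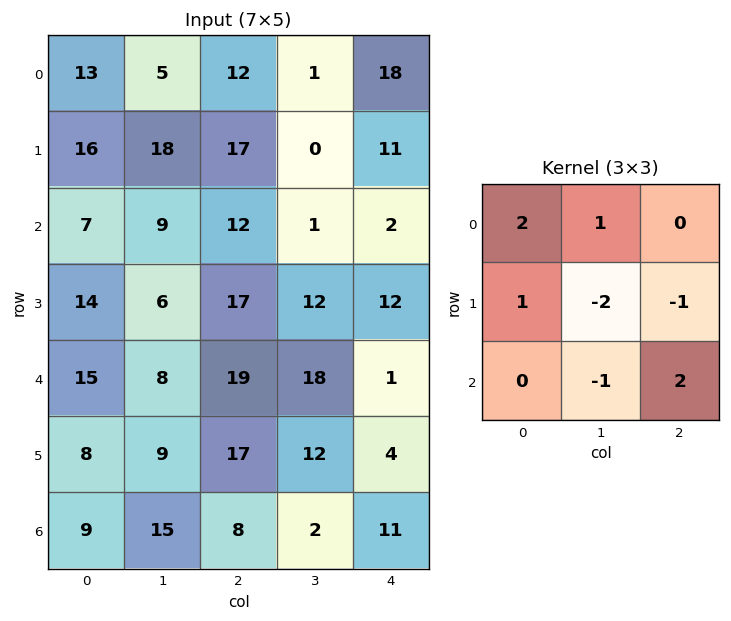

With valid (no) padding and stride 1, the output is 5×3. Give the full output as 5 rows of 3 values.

9 -4 34
55 44 54
38 7 -10
39 -12 24
12 -6 65

Output[0,0]: The receptive field on the input at this output position is [13 5 12 / 16 18 17 / 7 9 12]. Elementwise product with the kernel and sum: 13·2 + 5·1 + 16·1 + 18·-2 + 17·-1 + 9·-1 + 12·2.
Output[0,1]: The receptive field on the input at this output position is [5 12 1 / 18 17 0 / 9 12 1]. Elementwise product with the kernel and sum: 5·2 + 12·1 + 18·1 + 17·-2 + 0·-1 + 12·-1 + 1·2.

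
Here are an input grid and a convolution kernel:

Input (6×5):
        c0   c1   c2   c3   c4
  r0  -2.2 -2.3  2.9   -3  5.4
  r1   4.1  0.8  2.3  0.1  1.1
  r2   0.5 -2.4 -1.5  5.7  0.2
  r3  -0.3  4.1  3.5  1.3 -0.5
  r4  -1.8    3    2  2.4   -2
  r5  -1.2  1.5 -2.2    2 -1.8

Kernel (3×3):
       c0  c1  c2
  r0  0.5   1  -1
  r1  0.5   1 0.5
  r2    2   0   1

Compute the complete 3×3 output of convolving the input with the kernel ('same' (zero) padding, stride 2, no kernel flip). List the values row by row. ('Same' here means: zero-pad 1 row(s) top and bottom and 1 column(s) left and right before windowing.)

Output[0,0]: The receptive field on the zero-padded input at this output position is [0 0 0 / 0 -2.2 -2.3 / 0 4.1 0.8]. Elementwise product with the kernel and sum: 0·0.5 + 0·1 + 0·-1 + 0·0.5 + -2.2·1 + -2.3·0.5 + 0·2 + 0.8·1.

-2.55 1.95 4.1
6.7 12.25 6.8
-3.2 13.95 3.35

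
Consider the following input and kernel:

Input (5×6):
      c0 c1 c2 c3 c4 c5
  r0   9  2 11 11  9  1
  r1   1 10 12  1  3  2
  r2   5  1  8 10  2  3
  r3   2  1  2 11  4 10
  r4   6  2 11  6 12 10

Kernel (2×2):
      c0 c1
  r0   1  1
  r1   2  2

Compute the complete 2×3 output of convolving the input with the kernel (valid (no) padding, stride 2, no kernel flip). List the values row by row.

Output[0,0]: The receptive field on the input at this output position is [9 2 / 1 10]. Elementwise product with the kernel and sum: 9·1 + 2·1 + 1·2 + 10·2.

33 48 20
12 44 33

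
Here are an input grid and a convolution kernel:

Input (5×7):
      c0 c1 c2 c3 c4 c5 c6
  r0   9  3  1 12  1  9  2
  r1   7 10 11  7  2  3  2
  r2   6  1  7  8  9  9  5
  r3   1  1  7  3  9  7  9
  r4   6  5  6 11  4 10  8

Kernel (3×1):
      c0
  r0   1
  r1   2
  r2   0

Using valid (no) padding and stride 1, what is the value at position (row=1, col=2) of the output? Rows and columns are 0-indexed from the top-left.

25

The receptive field on the input at this output position is [11 / 7 / 7]. Elementwise product with the kernel and sum: 11·1 + 7·2.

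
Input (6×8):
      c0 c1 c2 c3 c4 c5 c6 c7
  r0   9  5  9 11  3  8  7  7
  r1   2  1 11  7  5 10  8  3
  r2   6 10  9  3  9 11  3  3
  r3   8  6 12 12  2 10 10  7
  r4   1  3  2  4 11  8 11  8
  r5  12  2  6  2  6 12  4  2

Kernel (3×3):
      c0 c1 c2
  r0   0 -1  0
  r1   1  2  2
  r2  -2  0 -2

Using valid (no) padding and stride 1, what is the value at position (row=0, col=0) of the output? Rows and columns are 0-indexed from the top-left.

-9

The receptive field on the input at this output position is [9 5 9 / 2 1 11 / 6 10 9]. Elementwise product with the kernel and sum: 5·-1 + 2·1 + 1·2 + 11·2 + 6·-2 + 9·-2.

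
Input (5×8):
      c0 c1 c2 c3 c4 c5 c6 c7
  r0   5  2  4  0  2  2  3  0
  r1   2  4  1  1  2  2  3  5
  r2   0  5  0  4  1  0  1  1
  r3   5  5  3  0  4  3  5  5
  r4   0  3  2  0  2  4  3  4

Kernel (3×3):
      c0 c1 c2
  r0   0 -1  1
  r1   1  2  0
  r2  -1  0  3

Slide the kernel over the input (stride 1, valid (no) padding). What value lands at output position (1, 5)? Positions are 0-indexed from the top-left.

The receptive field on the input at this output position is [2 3 5 / 0 1 1 / 3 5 5]. Elementwise product with the kernel and sum: 3·-1 + 5·1 + 0·1 + 1·2 + 3·-1 + 5·3.

16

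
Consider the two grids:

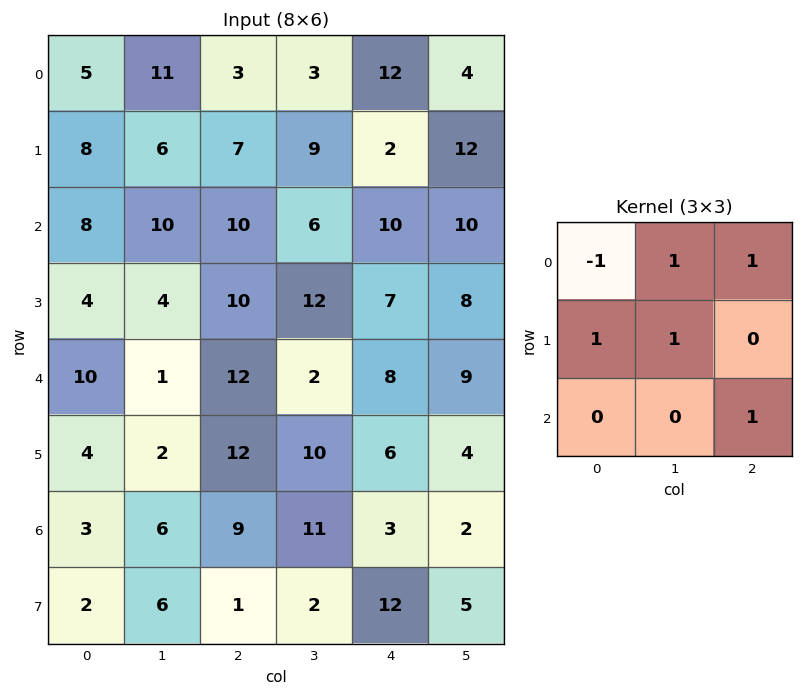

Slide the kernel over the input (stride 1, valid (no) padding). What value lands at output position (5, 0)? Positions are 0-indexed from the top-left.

20

The receptive field on the input at this output position is [4 2 12 / 3 6 9 / 2 6 1]. Elementwise product with the kernel and sum: 4·-1 + 2·1 + 12·1 + 3·1 + 6·1 + 1·1.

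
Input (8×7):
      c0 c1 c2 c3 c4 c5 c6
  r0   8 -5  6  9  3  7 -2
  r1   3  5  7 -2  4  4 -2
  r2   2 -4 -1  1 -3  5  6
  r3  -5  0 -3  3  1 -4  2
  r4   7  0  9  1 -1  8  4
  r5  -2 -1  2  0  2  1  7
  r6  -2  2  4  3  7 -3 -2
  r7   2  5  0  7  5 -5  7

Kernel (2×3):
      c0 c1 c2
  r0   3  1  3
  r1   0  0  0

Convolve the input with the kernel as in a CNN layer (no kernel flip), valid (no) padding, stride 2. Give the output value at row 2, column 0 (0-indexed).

The receptive field on the input at this output position is [7 0 9 / -2 -1 2]. Elementwise product with the kernel and sum: 7·3 + 0·1 + 9·3.

48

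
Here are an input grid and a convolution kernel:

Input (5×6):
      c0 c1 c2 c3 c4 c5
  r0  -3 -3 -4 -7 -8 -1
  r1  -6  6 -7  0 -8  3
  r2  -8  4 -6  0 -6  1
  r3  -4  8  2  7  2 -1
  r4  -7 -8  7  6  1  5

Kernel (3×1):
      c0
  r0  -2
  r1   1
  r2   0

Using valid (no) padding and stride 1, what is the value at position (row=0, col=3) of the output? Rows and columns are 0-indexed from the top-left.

The receptive field on the input at this output position is [-7 / 0 / 0]. Elementwise product with the kernel and sum: -7·-2 + 0·1.

14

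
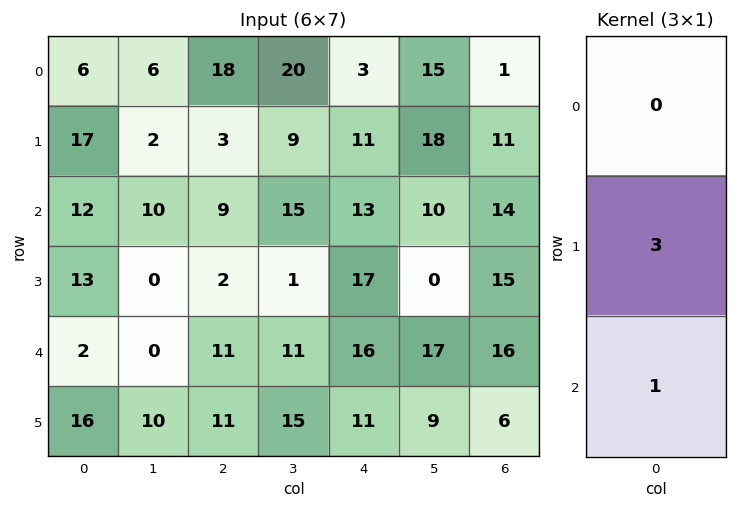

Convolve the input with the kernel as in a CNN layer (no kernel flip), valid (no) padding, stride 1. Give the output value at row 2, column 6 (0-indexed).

The receptive field on the input at this output position is [14 / 15 / 16]. Elementwise product with the kernel and sum: 15·3 + 16·1.

61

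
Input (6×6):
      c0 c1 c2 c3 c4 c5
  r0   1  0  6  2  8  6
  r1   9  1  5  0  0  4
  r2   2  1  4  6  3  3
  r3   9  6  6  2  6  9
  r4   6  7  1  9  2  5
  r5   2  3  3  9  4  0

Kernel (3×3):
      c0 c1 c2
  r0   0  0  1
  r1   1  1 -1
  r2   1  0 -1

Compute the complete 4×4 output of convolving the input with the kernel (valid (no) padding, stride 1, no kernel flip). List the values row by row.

Output[0,0]: The receptive field on the input at this output position is [1 0 6 / 9 1 5 / 2 1 4]. Elementwise product with the kernel and sum: 6·1 + 9·1 + 1·1 + 5·-1 + 2·1 + 4·-1.
Output[0,1]: The receptive field on the input at this output position is [0 6 2 / 1 5 0 / 1 4 6]. Elementwise product with the kernel and sum: 2·1 + 1·1 + 5·1 + 0·-1 + 1·1 + 6·-1.

9 3 14 5
7 3 7 3
18 14 4 6
17 -5 13 24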